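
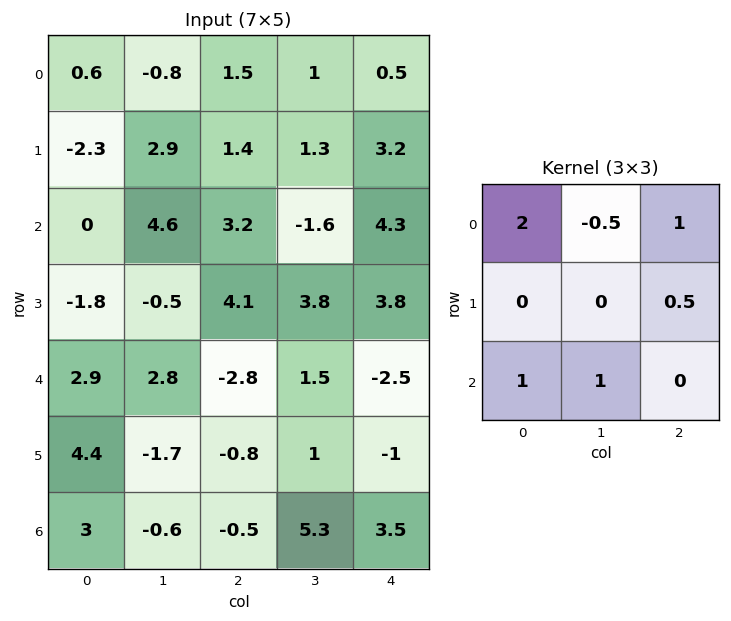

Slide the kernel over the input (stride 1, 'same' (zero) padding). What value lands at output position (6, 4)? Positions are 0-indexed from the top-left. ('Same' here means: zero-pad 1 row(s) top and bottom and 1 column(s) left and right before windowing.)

2.5

The receptive field on the zero-padded input at this output position is [1 -1 0 / 5.3 3.5 0 / 0 0 0]. Elementwise product with the kernel and sum: 1·2 + -1·-0.5 + 0·1 + 0·0.5 + 0·1 + 0·1.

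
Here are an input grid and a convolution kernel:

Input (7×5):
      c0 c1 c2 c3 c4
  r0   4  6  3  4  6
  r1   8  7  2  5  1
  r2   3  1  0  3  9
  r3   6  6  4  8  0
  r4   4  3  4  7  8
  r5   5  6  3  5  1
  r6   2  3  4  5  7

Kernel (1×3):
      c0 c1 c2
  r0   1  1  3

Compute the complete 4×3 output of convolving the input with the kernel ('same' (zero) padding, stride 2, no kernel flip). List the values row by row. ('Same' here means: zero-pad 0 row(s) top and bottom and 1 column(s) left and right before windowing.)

Output[0,0]: The receptive field on the zero-padded input at this output position is [0 4 6]. Elementwise product with the kernel and sum: 0·1 + 4·1 + 6·3.

22 21 10
6 10 12
13 28 15
11 22 12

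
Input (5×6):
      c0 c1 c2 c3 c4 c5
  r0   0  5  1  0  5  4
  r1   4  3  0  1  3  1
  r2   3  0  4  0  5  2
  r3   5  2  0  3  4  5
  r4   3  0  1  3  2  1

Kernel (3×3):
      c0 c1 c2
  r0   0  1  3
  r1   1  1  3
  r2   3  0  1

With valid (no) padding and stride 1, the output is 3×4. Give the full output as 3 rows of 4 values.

28 7 42 26
33 16 33 31
29 18 35 43

Output[0,0]: The receptive field on the input at this output position is [0 5 1 / 4 3 0 / 3 0 4]. Elementwise product with the kernel and sum: 5·1 + 1·3 + 4·1 + 3·1 + 0·3 + 3·3 + 4·1.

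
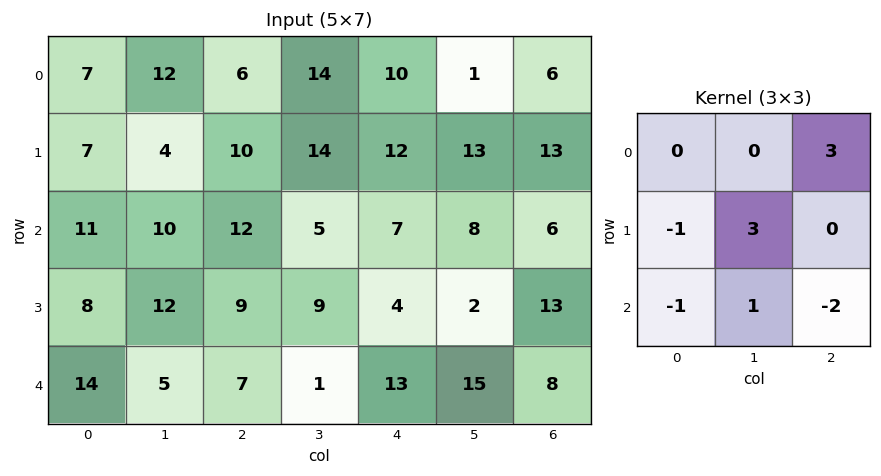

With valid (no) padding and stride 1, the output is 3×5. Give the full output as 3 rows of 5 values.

-2 60 41 11 34
35 47 31 46 28
41 30 7 9 6

Output[0,0]: The receptive field on the input at this output position is [7 12 6 / 7 4 10 / 11 10 12]. Elementwise product with the kernel and sum: 6·3 + 7·-1 + 4·3 + 11·-1 + 10·1 + 12·-2.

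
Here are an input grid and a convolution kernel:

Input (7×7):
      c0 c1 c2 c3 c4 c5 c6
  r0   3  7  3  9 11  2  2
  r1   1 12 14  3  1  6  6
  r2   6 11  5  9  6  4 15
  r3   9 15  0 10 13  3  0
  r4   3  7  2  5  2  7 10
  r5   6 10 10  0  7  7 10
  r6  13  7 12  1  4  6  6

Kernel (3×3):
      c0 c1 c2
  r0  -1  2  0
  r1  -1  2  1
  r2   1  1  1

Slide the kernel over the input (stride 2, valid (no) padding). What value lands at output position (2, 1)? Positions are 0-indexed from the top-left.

22

The receptive field on the input at this output position is [2 5 2 / 10 0 7 / 12 1 4]. Elementwise product with the kernel and sum: 2·-1 + 5·2 + 10·-1 + 0·2 + 7·1 + 12·1 + 1·1 + 4·1.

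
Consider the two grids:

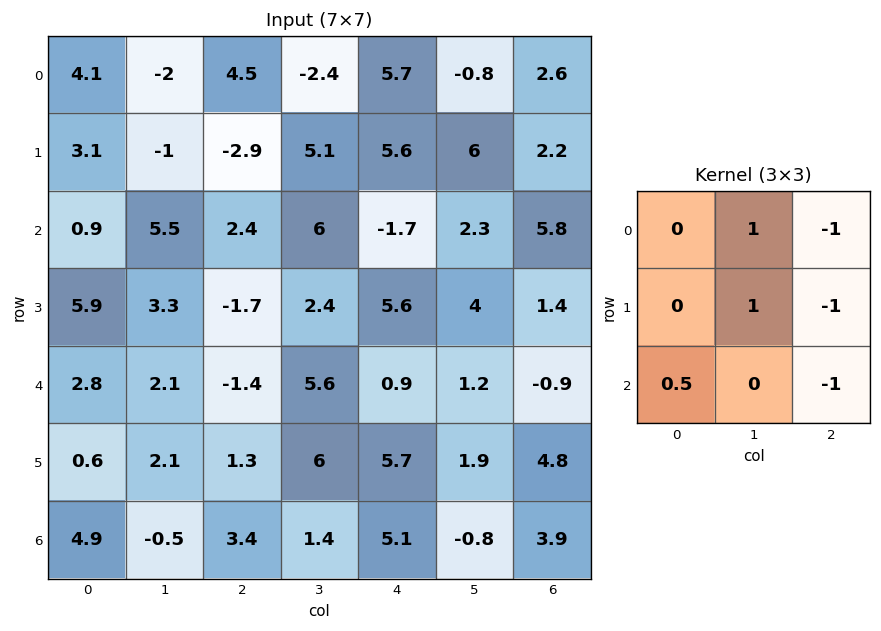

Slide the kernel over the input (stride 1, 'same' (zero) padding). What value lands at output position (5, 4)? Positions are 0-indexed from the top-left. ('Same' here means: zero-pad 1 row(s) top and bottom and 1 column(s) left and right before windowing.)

The receptive field on the zero-padded input at this output position is [5.6 0.9 1.2 / 6 5.7 1.9 / 1.4 5.1 -0.8]. Elementwise product with the kernel and sum: 0.9·1 + 1.2·-1 + 5.7·1 + 1.9·-1 + 1.4·0.5 + -0.8·-1.

5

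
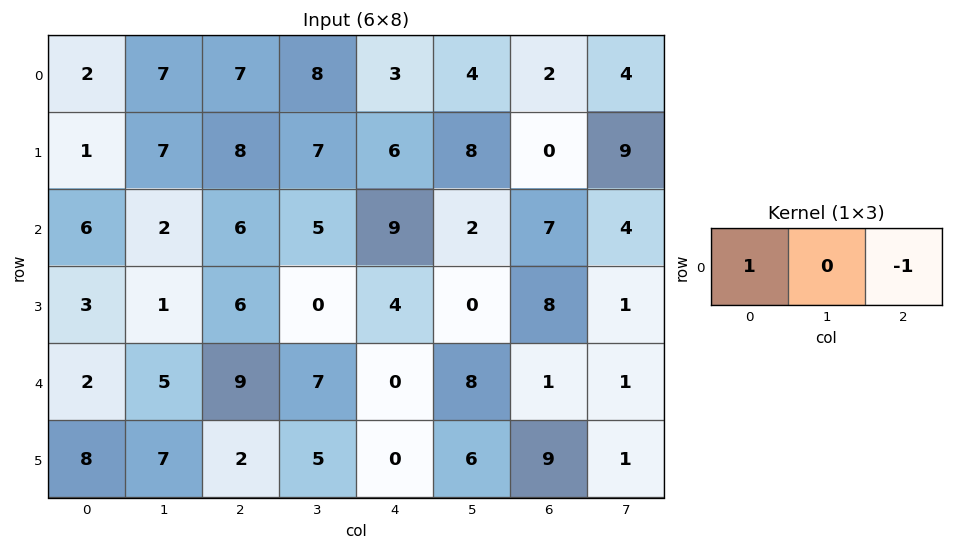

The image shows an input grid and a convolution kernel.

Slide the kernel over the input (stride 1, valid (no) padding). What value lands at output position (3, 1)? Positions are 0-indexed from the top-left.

1

The receptive field on the input at this output position is [1 6 0]. Elementwise product with the kernel and sum: 1·1 + 0·-1.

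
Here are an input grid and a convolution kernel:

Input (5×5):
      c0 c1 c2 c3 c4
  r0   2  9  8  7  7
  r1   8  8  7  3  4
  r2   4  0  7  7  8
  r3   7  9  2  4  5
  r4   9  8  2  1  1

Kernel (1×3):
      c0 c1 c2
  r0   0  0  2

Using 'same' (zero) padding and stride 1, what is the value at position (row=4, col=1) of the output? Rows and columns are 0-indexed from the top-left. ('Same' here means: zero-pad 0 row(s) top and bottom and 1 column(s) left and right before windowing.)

4

The receptive field on the zero-padded input at this output position is [9 8 2]. Elementwise product with the kernel and sum: 2·2.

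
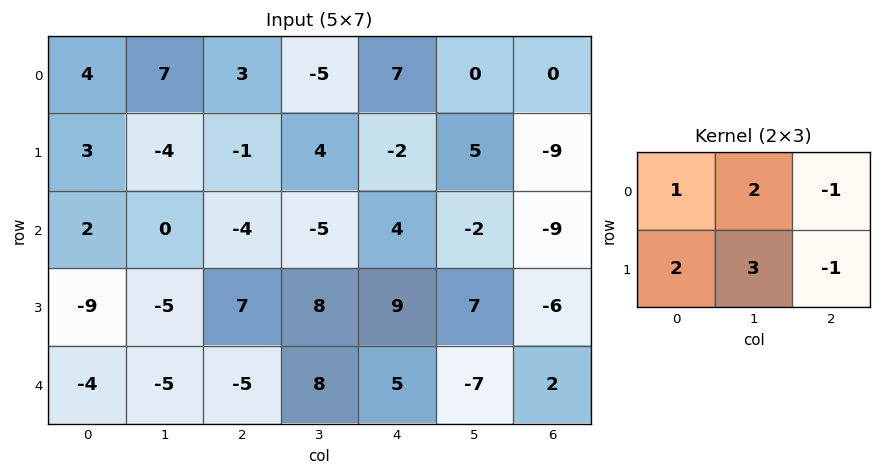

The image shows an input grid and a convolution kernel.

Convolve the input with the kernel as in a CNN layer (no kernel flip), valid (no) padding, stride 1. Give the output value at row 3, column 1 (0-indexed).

The receptive field on the input at this output position is [-5 7 8 / -5 -5 8]. Elementwise product with the kernel and sum: -5·1 + 7·2 + 8·-1 + -5·2 + -5·3 + 8·-1.

-32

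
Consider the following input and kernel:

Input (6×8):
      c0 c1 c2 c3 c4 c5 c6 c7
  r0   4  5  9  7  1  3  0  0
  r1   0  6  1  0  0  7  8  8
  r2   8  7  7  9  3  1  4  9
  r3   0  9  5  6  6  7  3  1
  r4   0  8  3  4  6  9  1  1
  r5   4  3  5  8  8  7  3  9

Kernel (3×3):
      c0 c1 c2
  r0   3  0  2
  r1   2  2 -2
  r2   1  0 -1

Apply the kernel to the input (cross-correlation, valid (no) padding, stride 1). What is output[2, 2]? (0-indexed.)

34

The receptive field on the input at this output position is [7 9 3 / 5 6 6 / 3 4 6]. Elementwise product with the kernel and sum: 7·3 + 3·2 + 5·2 + 6·2 + 6·-2 + 3·1 + 6·-1.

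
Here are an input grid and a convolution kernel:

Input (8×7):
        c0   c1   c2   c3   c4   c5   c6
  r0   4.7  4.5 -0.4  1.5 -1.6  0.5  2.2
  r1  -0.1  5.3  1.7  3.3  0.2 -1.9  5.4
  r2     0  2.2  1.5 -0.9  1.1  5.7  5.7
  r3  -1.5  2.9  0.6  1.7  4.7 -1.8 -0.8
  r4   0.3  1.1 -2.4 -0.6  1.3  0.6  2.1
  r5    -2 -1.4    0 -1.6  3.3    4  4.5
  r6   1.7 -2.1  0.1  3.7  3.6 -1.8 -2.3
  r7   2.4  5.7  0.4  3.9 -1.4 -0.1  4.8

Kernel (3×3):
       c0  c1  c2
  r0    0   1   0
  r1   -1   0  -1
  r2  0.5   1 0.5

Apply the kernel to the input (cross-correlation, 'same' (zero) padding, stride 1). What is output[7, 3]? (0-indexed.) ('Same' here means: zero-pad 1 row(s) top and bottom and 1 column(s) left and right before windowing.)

4.7

The receptive field on the zero-padded input at this output position is [0.1 3.7 3.6 / 0.4 3.9 -1.4 / 0 0 0]. Elementwise product with the kernel and sum: 3.7·1 + 0.4·-1 + -1.4·-1 + 0·0.5 + 0·1 + 0·0.5.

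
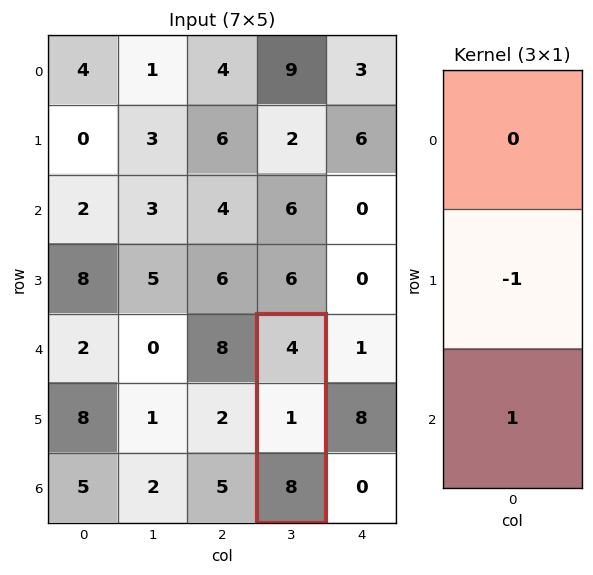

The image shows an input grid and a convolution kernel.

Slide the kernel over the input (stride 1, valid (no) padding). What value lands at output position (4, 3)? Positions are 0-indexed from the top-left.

The receptive field on the input at this output position is [4 / 1 / 8]. Elementwise product with the kernel and sum: 1·-1 + 8·1.

7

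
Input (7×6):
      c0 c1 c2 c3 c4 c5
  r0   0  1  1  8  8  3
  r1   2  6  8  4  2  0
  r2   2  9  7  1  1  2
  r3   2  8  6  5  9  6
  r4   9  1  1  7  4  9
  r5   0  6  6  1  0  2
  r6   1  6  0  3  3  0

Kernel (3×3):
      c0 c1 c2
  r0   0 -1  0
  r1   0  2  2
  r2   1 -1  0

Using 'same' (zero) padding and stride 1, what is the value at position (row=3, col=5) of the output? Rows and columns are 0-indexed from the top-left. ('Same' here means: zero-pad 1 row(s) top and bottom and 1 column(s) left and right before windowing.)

5

The receptive field on the zero-padded input at this output position is [1 2 0 / 9 6 0 / 4 9 0]. Elementwise product with the kernel and sum: 2·-1 + 6·2 + 0·2 + 4·1 + 9·-1.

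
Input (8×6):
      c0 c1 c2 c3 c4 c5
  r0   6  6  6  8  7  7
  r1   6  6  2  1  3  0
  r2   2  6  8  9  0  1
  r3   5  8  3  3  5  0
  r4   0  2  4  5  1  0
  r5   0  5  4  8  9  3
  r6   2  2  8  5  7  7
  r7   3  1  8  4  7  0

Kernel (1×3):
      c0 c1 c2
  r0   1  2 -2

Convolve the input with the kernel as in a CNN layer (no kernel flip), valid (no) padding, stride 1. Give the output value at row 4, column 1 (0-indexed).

0

The receptive field on the input at this output position is [2 4 5]. Elementwise product with the kernel and sum: 2·1 + 4·2 + 5·-2.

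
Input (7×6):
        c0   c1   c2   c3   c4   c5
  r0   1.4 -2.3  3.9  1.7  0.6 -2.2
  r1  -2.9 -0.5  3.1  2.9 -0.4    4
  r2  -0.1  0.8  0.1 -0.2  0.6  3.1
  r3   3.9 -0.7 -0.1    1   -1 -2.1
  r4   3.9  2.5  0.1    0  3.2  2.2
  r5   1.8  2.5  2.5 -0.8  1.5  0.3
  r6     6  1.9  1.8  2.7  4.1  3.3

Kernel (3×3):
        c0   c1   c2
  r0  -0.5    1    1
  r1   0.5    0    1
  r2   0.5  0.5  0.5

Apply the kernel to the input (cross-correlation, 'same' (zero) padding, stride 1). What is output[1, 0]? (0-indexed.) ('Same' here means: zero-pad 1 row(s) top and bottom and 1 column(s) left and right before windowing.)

-1.05

The receptive field on the zero-padded input at this output position is [0 1.4 -2.3 / 0 -2.9 -0.5 / 0 -0.1 0.8]. Elementwise product with the kernel and sum: 0·-0.5 + 1.4·1 + -2.3·1 + 0·0.5 + -0.5·1 + 0·0.5 + -0.1·0.5 + 0.8·0.5.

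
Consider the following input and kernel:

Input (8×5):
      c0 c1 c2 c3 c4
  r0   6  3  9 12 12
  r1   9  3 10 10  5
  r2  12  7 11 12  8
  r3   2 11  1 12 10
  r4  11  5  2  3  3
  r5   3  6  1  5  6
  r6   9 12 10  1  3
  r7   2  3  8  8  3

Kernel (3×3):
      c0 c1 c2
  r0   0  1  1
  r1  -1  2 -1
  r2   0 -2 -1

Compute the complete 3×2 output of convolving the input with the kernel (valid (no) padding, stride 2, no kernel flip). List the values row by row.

-26 -3
25 24
-19 4

Output[0,0]: The receptive field on the input at this output position is [6 3 9 / 9 3 10 / 12 7 11]. Elementwise product with the kernel and sum: 3·1 + 9·1 + 9·-1 + 3·2 + 10·-1 + 7·-2 + 11·-1.
Output[0,1]: The receptive field on the input at this output position is [9 12 12 / 10 10 5 / 11 12 8]. Elementwise product with the kernel and sum: 12·1 + 12·1 + 10·-1 + 10·2 + 5·-1 + 12·-2 + 8·-1.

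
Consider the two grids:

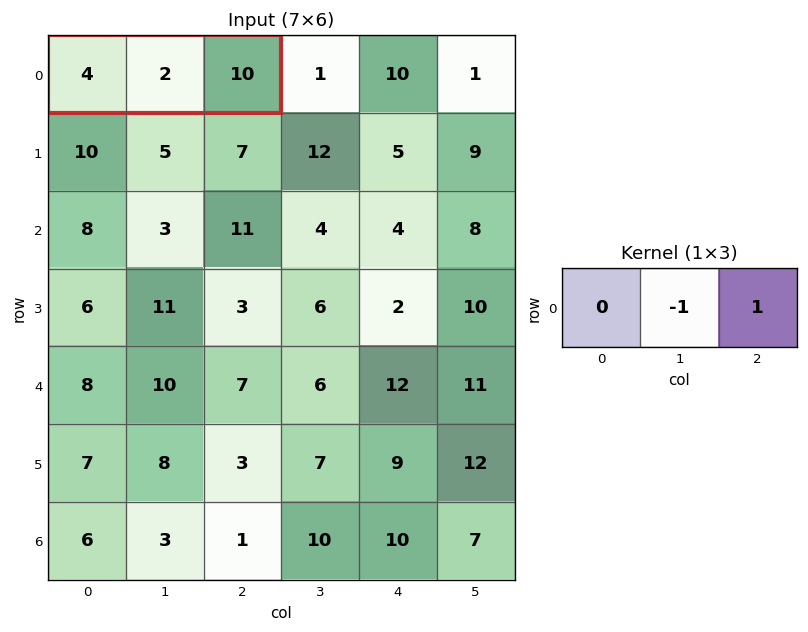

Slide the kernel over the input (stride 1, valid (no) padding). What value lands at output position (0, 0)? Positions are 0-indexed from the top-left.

The receptive field on the input at this output position is [4 2 10]. Elementwise product with the kernel and sum: 2·-1 + 10·1.

8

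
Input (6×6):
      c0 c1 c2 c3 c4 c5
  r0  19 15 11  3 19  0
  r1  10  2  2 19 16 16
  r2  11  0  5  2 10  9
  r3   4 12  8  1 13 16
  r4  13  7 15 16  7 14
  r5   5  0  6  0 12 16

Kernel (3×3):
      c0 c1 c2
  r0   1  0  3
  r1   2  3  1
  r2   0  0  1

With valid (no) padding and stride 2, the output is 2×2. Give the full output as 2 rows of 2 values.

85 155
93 74

Output[0,0]: The receptive field on the input at this output position is [19 15 11 / 10 2 2 / 11 0 5]. Elementwise product with the kernel and sum: 19·1 + 11·3 + 10·2 + 2·3 + 2·1 + 5·1.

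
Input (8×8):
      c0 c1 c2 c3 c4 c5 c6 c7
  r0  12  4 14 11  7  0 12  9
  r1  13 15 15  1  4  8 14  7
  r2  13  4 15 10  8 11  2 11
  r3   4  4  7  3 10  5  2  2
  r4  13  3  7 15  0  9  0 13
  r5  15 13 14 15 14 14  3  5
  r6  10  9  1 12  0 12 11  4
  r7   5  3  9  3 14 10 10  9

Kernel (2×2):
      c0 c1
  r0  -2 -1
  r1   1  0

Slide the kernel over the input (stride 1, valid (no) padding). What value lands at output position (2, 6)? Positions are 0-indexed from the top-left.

The receptive field on the input at this output position is [2 11 / 2 2]. Elementwise product with the kernel and sum: 2·-2 + 11·-1 + 2·1.

-13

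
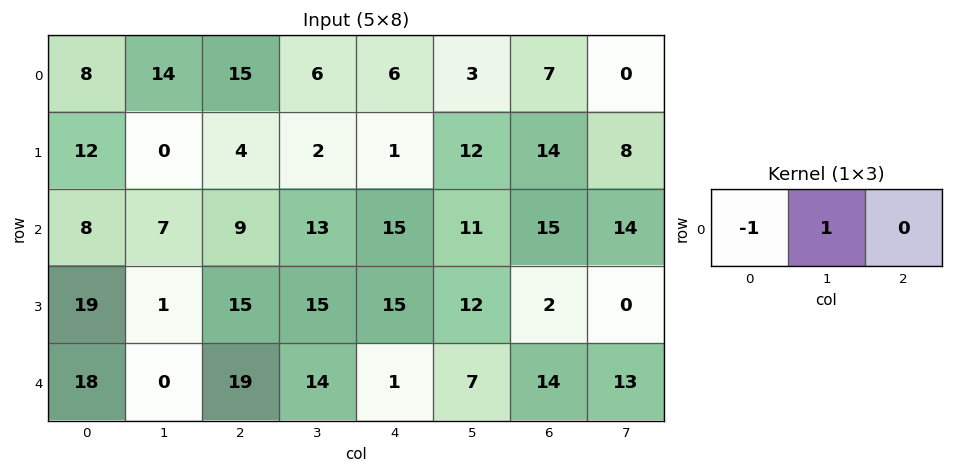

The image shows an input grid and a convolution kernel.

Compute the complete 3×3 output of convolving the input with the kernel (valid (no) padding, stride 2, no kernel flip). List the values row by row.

6 -9 -3
-1 4 -4
-18 -5 6

Output[0,0]: The receptive field on the input at this output position is [8 14 15]. Elementwise product with the kernel and sum: 8·-1 + 14·1.
Output[0,1]: The receptive field on the input at this output position is [15 6 6]. Elementwise product with the kernel and sum: 15·-1 + 6·1.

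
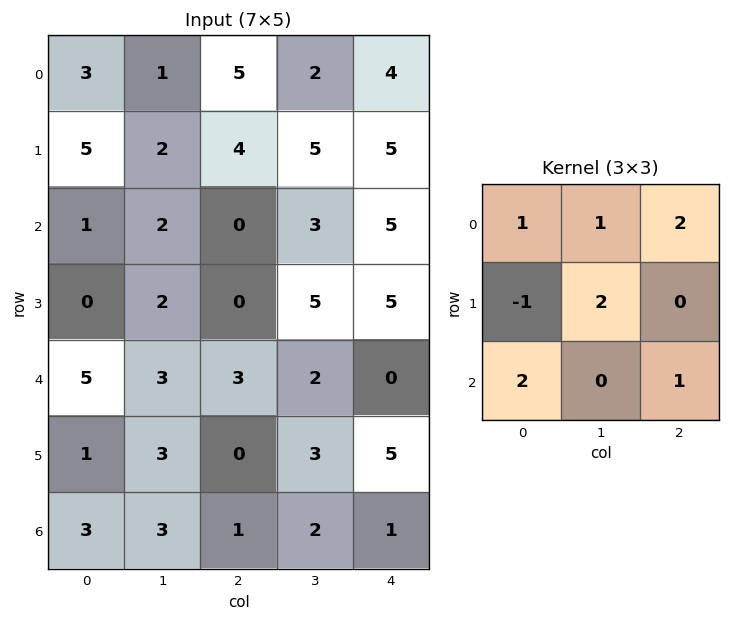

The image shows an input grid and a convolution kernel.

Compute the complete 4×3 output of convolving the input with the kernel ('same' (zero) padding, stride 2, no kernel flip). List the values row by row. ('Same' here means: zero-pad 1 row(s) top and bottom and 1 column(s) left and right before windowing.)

8 18 16
13 23 27
17 24 14
13 8 8

Output[0,0]: The receptive field on the zero-padded input at this output position is [0 0 0 / 0 3 1 / 0 5 2]. Elementwise product with the kernel and sum: 0·1 + 0·1 + 0·2 + 0·-1 + 3·2 + 0·2 + 2·1.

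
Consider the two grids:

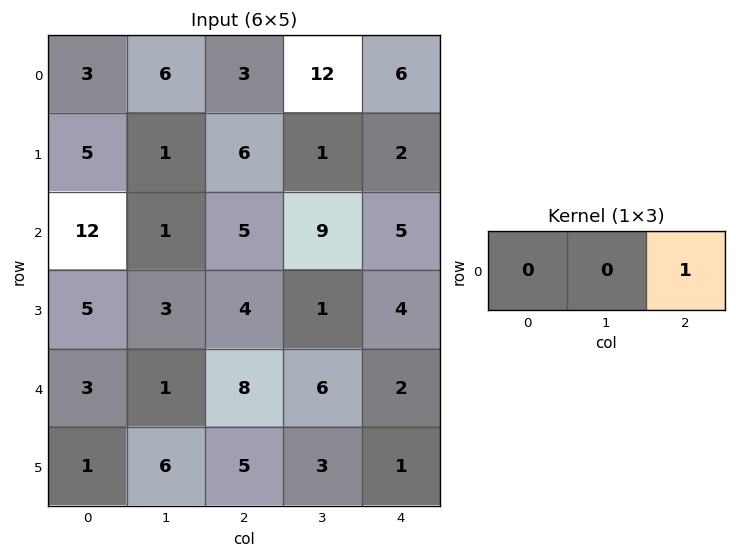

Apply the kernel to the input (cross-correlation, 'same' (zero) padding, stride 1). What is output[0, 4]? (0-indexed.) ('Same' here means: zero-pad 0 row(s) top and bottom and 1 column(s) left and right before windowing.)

0

The receptive field on the zero-padded input at this output position is [12 6 0]. Elementwise product with the kernel and sum: 0·1.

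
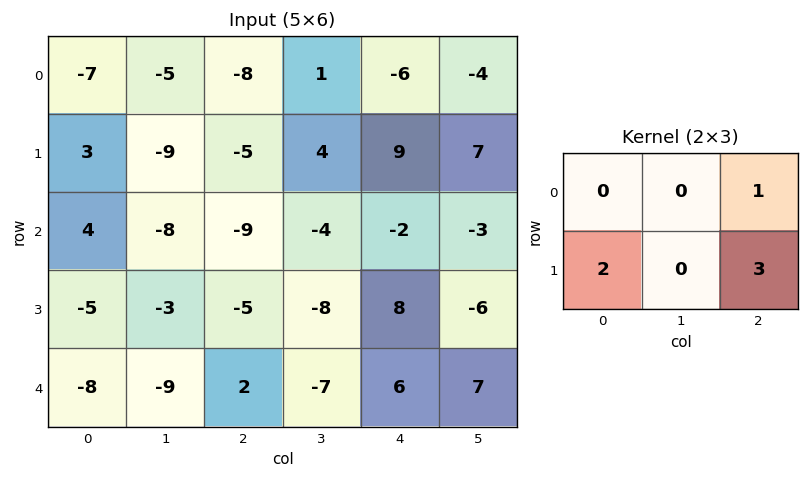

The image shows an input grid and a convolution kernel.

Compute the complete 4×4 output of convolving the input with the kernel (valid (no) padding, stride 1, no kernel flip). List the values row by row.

-17 -5 11 25
-24 -24 -15 -10
-34 -34 12 -37
-15 -47 30 1

Output[0,0]: The receptive field on the input at this output position is [-7 -5 -8 / 3 -9 -5]. Elementwise product with the kernel and sum: -8·1 + 3·2 + -5·3.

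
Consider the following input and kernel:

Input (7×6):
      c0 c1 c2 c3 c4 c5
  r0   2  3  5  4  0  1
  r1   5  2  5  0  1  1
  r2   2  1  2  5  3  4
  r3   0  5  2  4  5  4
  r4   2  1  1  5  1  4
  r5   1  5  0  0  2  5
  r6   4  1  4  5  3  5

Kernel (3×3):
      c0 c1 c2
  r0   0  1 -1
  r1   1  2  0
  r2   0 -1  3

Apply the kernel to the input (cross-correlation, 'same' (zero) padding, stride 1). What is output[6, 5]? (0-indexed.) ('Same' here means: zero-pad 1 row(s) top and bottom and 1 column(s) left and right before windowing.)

18

The receptive field on the zero-padded input at this output position is [2 5 0 / 3 5 0 / 0 0 0]. Elementwise product with the kernel and sum: 5·1 + 0·-1 + 3·1 + 5·2 + 0·-1 + 0·3.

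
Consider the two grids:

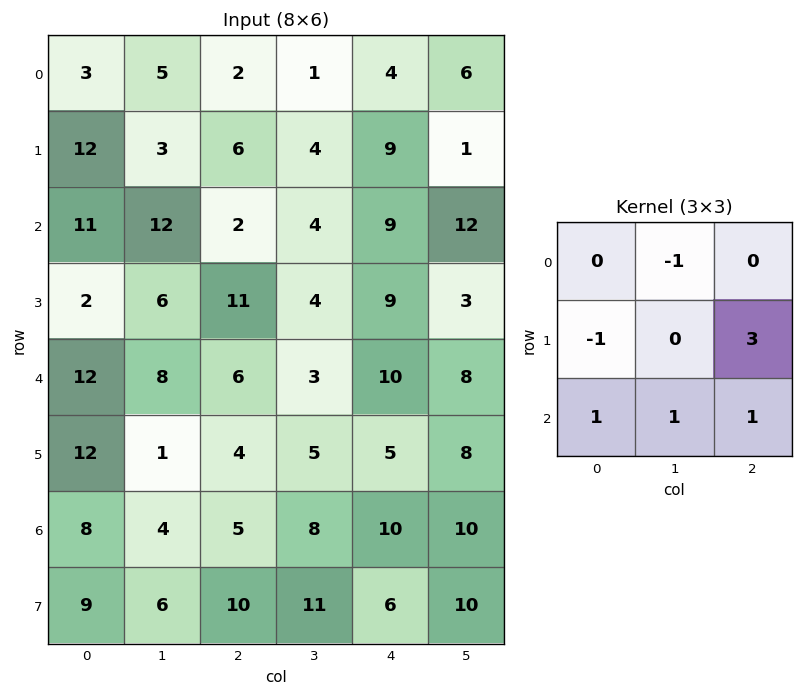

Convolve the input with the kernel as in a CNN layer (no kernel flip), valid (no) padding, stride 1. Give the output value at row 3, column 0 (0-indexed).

17

The receptive field on the input at this output position is [2 6 11 / 12 8 6 / 12 1 4]. Elementwise product with the kernel and sum: 6·-1 + 12·-1 + 6·3 + 12·1 + 1·1 + 4·1.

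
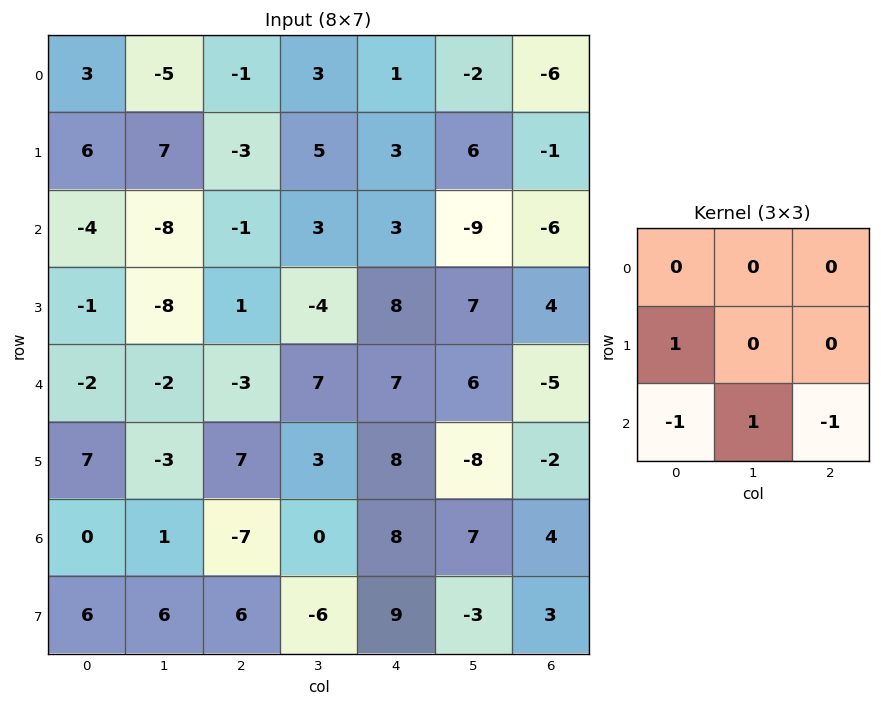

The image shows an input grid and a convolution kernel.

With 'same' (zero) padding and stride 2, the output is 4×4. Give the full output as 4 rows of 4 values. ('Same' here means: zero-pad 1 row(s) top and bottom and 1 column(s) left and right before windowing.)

Output[0,0]: The receptive field on the zero-padded input at this output position is [0 0 0 / 0 3 -5 / 0 6 7]. Elementwise product with the kernel and sum: 0·1 + 0·-1 + 6·1 + 7·-1.

-1 -20 -5 -9
7 5 8 -12
10 5 20 12
0 7 18 13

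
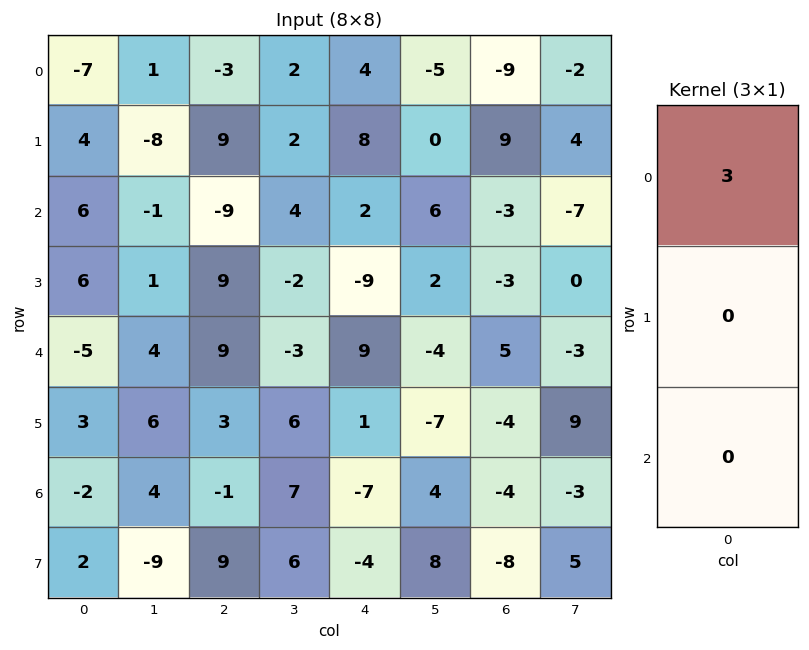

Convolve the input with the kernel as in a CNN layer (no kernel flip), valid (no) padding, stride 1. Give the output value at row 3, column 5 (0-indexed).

6

The receptive field on the input at this output position is [2 / -4 / -7]. Elementwise product with the kernel and sum: 2·3.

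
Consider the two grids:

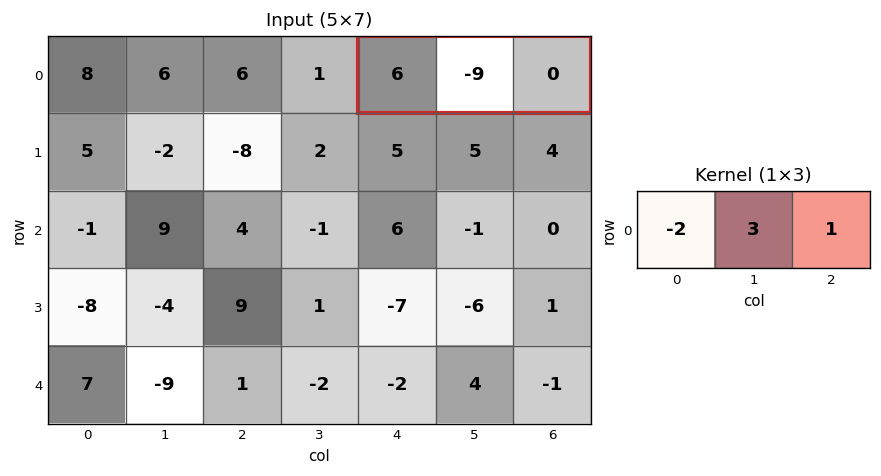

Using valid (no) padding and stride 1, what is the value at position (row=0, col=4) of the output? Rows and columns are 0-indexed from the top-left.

-39

The receptive field on the input at this output position is [6 -9 0]. Elementwise product with the kernel and sum: 6·-2 + -9·3 + 0·1.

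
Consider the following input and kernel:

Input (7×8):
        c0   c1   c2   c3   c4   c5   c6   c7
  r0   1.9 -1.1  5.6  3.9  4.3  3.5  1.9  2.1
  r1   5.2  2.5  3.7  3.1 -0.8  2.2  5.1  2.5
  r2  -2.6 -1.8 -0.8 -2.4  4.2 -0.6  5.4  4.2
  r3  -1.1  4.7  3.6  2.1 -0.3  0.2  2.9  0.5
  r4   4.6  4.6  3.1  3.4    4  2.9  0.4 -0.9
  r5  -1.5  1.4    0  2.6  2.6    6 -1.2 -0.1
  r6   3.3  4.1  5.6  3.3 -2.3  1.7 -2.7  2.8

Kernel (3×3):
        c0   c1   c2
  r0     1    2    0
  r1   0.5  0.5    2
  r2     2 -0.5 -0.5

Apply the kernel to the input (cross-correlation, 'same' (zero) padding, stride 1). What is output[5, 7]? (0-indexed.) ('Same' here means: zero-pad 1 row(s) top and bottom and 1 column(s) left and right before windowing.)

-8.85

The receptive field on the zero-padded input at this output position is [0.4 -0.9 0 / -1.2 -0.1 0 / -2.7 2.8 0]. Elementwise product with the kernel and sum: 0.4·1 + -0.9·2 + -1.2·0.5 + -0.1·0.5 + 0·2 + -2.7·2 + 2.8·-0.5 + 0·-0.5.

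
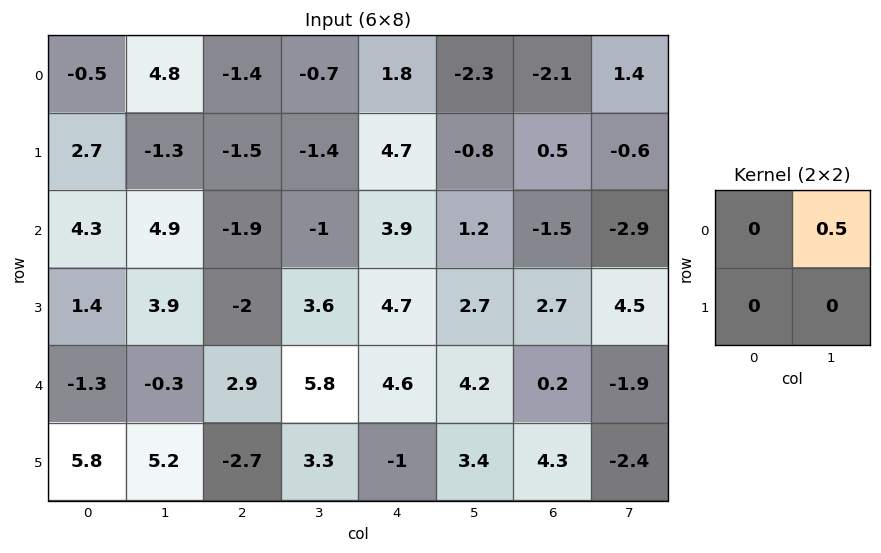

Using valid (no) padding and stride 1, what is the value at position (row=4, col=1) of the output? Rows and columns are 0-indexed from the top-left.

The receptive field on the input at this output position is [-0.3 2.9 / 5.2 -2.7]. Elementwise product with the kernel and sum: 2.9·0.5.

1.45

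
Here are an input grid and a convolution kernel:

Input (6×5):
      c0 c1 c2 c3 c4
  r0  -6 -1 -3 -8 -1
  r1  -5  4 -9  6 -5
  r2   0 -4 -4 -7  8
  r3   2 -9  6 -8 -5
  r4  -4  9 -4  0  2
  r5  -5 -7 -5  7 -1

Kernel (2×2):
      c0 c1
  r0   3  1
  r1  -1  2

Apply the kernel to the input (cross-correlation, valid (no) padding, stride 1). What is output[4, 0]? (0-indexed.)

-12

The receptive field on the input at this output position is [-4 9 / -5 -7]. Elementwise product with the kernel and sum: -4·3 + 9·1 + -5·-1 + -7·2.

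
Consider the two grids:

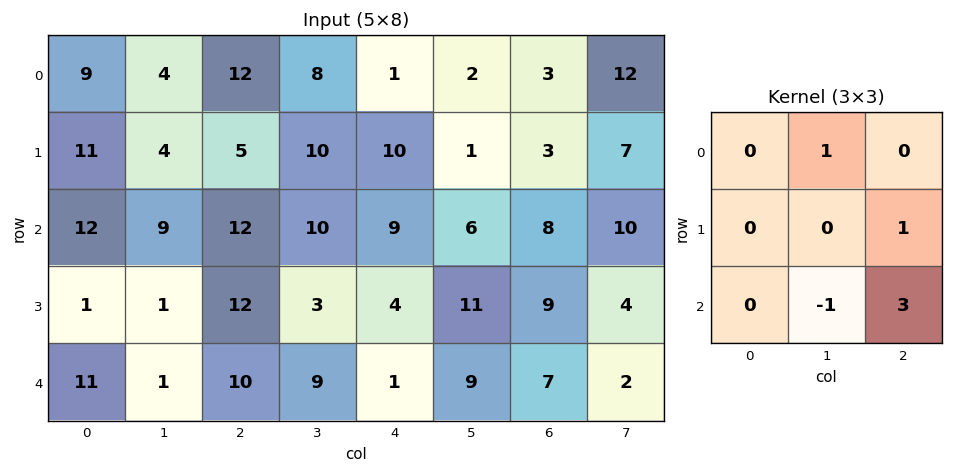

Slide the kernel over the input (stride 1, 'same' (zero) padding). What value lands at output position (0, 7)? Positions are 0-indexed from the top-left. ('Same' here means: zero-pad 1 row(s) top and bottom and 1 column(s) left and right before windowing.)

-7

The receptive field on the zero-padded input at this output position is [0 0 0 / 3 12 0 / 3 7 0]. Elementwise product with the kernel and sum: 0·1 + 0·1 + 7·-1 + 0·3.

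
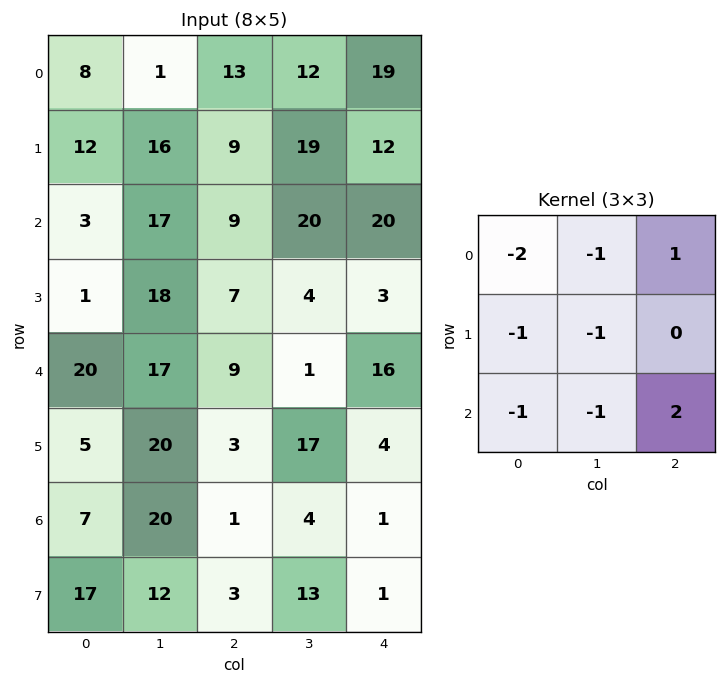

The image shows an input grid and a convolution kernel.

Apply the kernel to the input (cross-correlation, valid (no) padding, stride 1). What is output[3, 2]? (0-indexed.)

The receptive field on the input at this output position is [7 4 3 / 9 1 16 / 3 17 4]. Elementwise product with the kernel and sum: 7·-2 + 4·-1 + 3·1 + 9·-1 + 1·-1 + 3·-1 + 17·-1 + 4·2.

-37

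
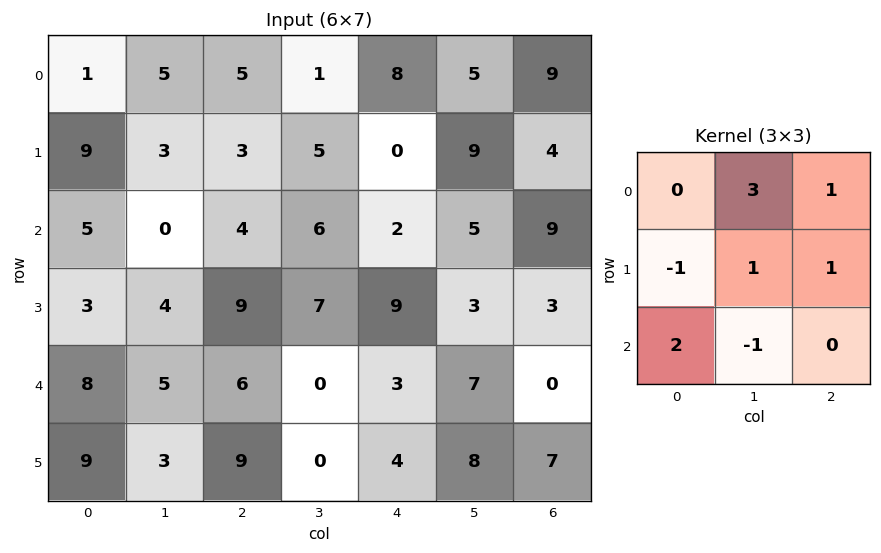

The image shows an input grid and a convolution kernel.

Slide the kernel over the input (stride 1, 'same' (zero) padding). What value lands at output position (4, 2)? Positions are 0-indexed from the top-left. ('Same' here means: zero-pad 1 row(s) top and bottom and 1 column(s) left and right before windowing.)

32

The receptive field on the zero-padded input at this output position is [4 9 7 / 5 6 0 / 3 9 0]. Elementwise product with the kernel and sum: 9·3 + 7·1 + 5·-1 + 6·1 + 0·1 + 3·2 + 9·-1.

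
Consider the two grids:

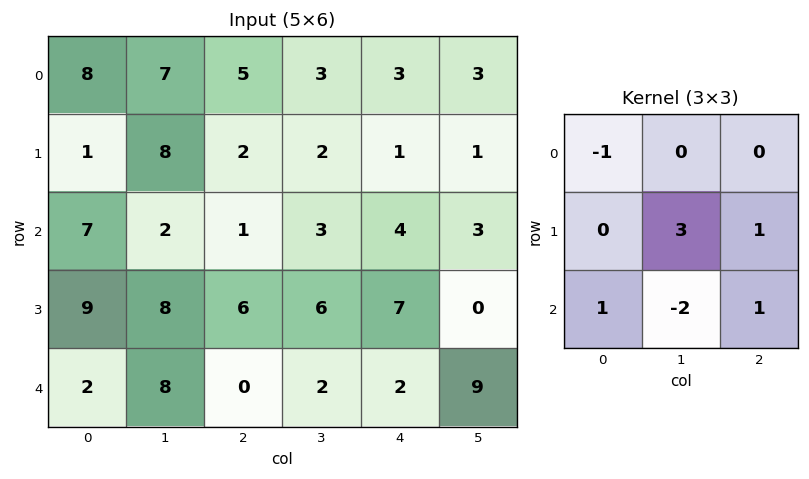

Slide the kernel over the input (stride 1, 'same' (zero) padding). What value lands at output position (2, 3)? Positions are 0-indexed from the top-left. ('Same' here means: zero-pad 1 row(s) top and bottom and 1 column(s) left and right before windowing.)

12

The receptive field on the zero-padded input at this output position is [2 2 1 / 1 3 4 / 6 6 7]. Elementwise product with the kernel and sum: 2·-1 + 3·3 + 4·1 + 6·1 + 6·-2 + 7·1.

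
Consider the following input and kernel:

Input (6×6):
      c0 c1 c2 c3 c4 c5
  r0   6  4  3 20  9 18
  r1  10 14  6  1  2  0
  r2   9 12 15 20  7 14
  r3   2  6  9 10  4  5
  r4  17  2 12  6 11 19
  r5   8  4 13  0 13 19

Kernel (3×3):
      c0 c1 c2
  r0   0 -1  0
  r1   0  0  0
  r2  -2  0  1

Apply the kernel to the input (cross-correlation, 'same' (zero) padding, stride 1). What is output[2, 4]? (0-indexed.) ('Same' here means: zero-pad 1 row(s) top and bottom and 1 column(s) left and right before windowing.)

The receptive field on the zero-padded input at this output position is [1 2 0 / 20 7 14 / 10 4 5]. Elementwise product with the kernel and sum: 2·-1 + 10·-2 + 5·1.

-17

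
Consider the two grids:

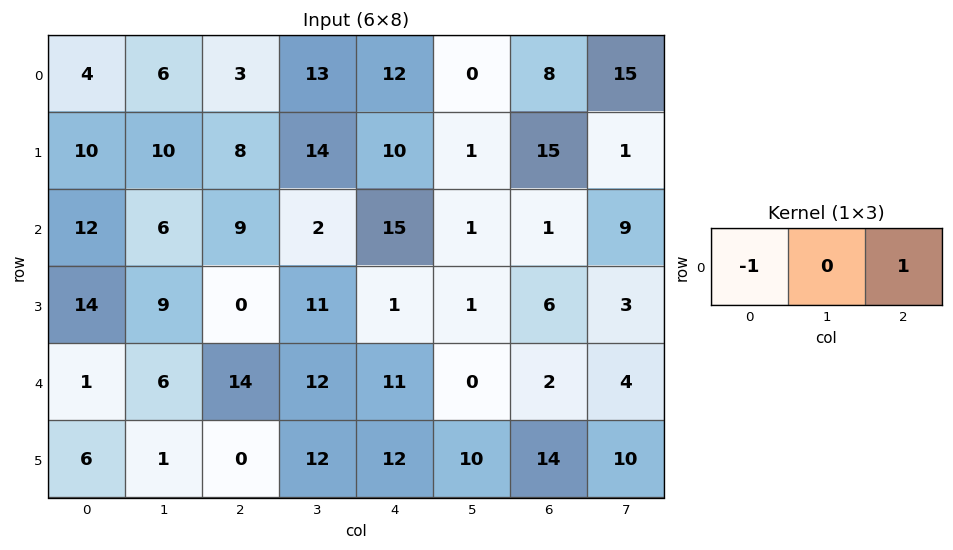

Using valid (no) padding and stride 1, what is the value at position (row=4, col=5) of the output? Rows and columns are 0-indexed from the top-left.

4

The receptive field on the input at this output position is [0 2 4]. Elementwise product with the kernel and sum: 0·-1 + 4·1.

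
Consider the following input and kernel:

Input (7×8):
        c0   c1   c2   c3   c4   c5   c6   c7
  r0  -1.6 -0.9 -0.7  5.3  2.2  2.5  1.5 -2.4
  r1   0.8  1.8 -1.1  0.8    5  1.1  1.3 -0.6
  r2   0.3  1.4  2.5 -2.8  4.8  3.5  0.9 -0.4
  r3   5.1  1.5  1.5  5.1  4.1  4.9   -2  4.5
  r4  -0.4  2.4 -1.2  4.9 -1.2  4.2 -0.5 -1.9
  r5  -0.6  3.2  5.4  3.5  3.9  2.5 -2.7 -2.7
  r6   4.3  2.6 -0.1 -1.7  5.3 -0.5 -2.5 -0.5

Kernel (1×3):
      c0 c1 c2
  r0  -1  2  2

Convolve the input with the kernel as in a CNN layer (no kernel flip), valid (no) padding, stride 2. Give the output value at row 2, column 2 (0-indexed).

8.6

The receptive field on the input at this output position is [-1.2 4.2 -0.5]. Elementwise product with the kernel and sum: -1.2·-1 + 4.2·2 + -0.5·2.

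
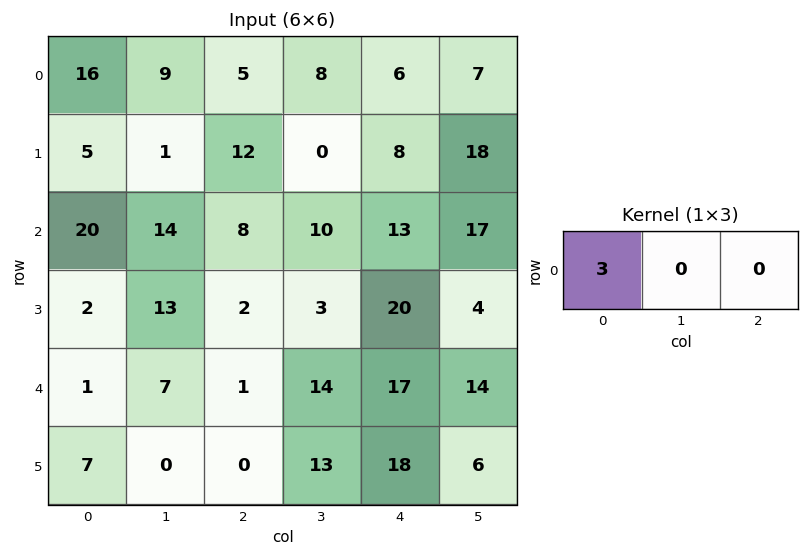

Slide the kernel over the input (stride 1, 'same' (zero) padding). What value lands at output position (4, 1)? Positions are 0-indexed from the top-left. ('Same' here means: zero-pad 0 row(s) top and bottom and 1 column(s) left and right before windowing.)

The receptive field on the zero-padded input at this output position is [1 7 1]. Elementwise product with the kernel and sum: 1·3.

3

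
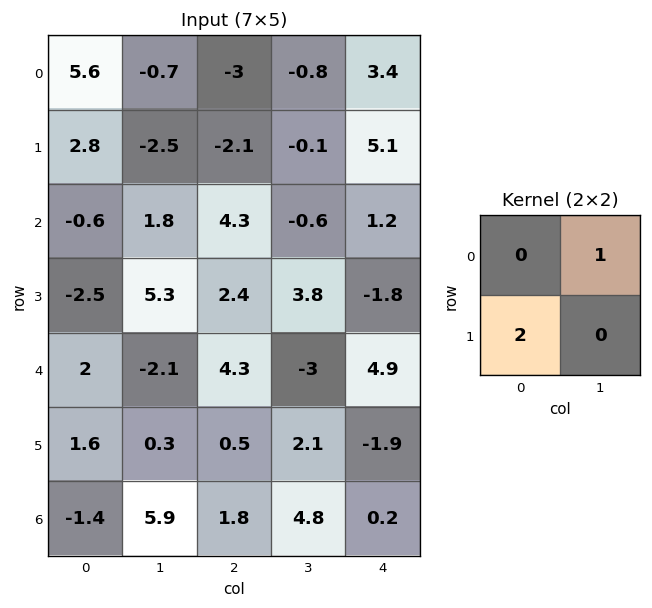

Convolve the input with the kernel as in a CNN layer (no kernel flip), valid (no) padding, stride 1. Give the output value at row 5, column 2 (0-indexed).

5.7

The receptive field on the input at this output position is [0.5 2.1 / 1.8 4.8]. Elementwise product with the kernel and sum: 2.1·1 + 1.8·2.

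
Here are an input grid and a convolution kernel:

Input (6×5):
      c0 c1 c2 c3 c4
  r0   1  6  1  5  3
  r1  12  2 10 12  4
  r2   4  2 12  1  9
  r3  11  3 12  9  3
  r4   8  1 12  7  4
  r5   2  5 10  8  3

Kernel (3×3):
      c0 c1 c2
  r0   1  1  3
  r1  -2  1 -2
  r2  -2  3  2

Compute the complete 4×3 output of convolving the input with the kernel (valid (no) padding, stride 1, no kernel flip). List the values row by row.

-10 38 -4
25 102 2
10 53 24
42 74 15

Output[0,0]: The receptive field on the input at this output position is [1 6 1 / 12 2 10 / 4 2 12]. Elementwise product with the kernel and sum: 1·1 + 6·1 + 1·3 + 12·-2 + 2·1 + 10·-2 + 4·-2 + 2·3 + 12·2.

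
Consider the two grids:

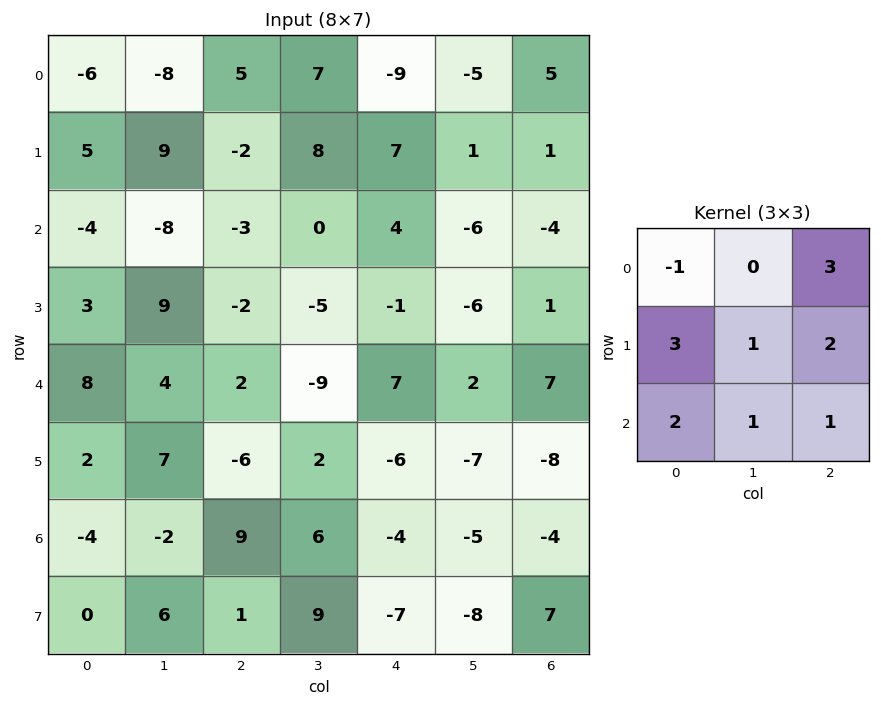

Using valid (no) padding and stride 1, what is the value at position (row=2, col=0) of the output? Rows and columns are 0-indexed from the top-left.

31

The receptive field on the input at this output position is [-4 -8 -3 / 3 9 -2 / 8 4 2]. Elementwise product with the kernel and sum: -4·-1 + -3·3 + 3·3 + 9·1 + -2·2 + 8·2 + 4·1 + 2·1.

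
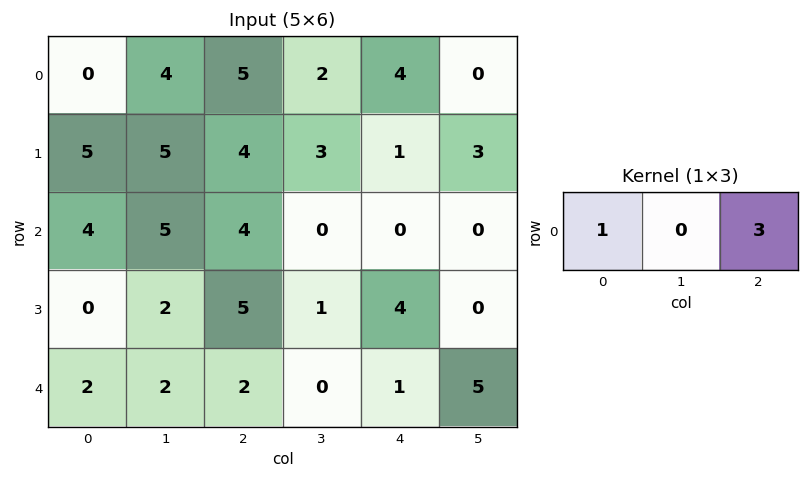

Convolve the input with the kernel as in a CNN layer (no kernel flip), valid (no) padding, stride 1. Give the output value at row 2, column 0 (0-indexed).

The receptive field on the input at this output position is [4 5 4]. Elementwise product with the kernel and sum: 4·1 + 4·3.

16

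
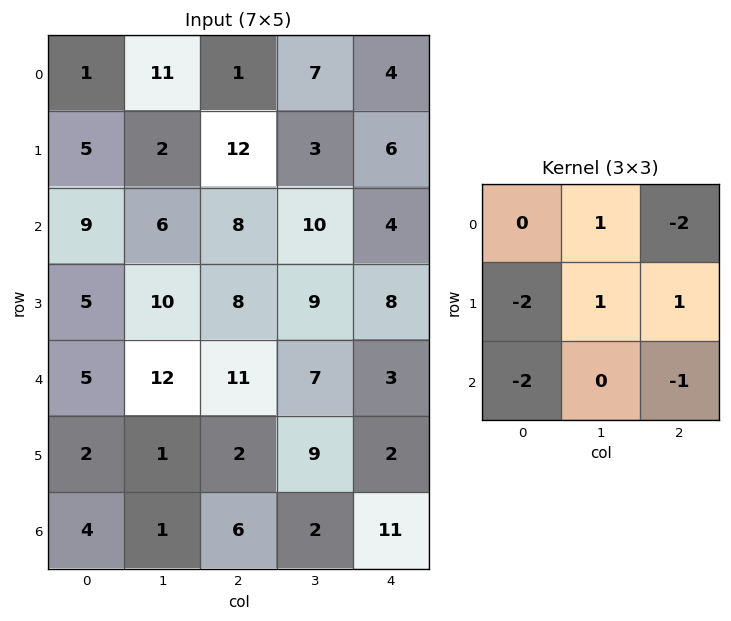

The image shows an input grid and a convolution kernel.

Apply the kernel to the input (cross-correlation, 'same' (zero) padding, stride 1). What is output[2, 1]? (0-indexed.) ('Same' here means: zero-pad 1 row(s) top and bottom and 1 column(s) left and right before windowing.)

The receptive field on the zero-padded input at this output position is [5 2 12 / 9 6 8 / 5 10 8]. Elementwise product with the kernel and sum: 2·1 + 12·-2 + 9·-2 + 6·1 + 8·1 + 5·-2 + 8·-1.

-44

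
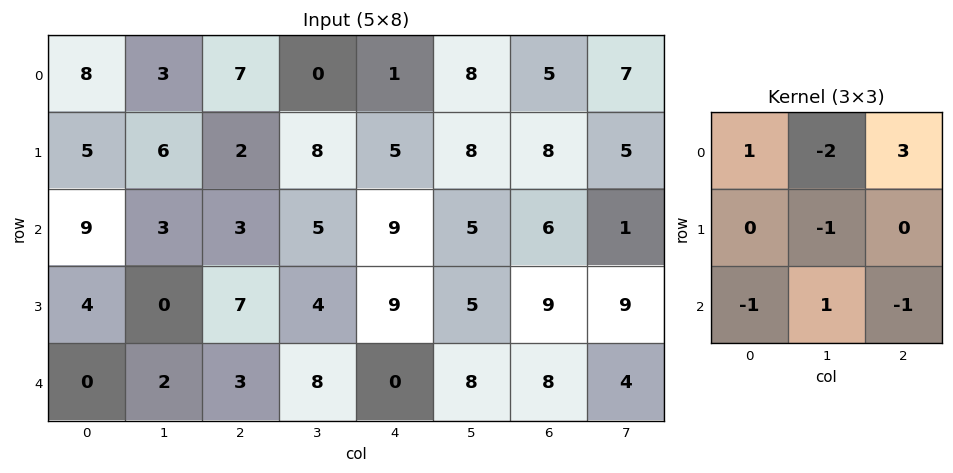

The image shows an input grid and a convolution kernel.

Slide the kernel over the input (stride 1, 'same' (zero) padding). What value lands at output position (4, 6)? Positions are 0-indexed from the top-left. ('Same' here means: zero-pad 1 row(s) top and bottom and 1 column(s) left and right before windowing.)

The receptive field on the zero-padded input at this output position is [5 9 9 / 8 8 4 / 0 0 0]. Elementwise product with the kernel and sum: 5·1 + 9·-2 + 9·3 + 8·-1 + 0·-1 + 0·1 + 0·-1.

6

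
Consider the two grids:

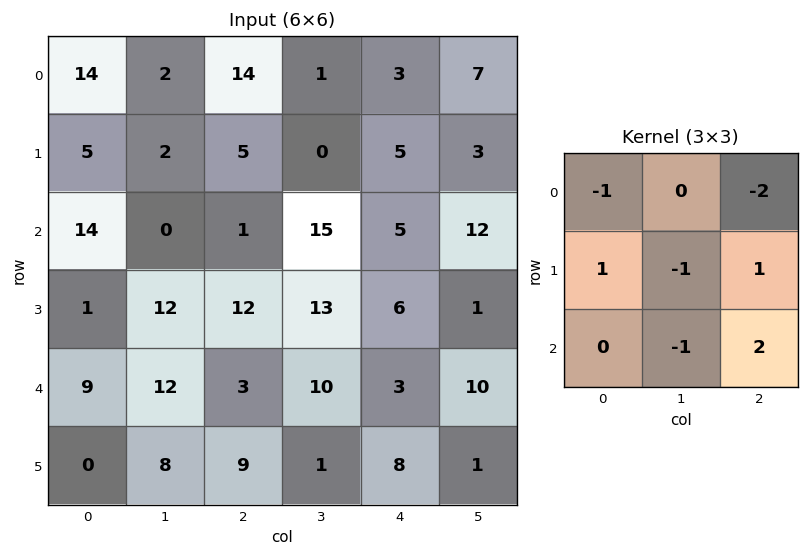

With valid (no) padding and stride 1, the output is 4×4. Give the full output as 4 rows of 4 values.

Output[0,0]: The receptive field on the input at this output position is [14 2 14 / 5 2 5 / 14 0 1]. Elementwise product with the kernel and sum: 14·-1 + 14·-2 + 5·1 + 2·-1 + 5·1 + 0·-1 + 1·2.

-32 22 -15 2
12 26 -25 12
-21 0 -10 -14
-15 -26 -13 -4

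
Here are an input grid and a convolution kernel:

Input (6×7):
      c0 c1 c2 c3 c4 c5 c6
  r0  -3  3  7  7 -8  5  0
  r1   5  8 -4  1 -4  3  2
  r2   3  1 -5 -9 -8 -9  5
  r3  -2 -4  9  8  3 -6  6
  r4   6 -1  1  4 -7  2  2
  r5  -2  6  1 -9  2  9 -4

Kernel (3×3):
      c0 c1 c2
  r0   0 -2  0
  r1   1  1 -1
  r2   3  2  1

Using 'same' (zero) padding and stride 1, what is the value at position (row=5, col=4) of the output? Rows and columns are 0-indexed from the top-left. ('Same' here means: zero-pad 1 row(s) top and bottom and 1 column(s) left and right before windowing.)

The receptive field on the zero-padded input at this output position is [4 -7 2 / -9 2 9 / 0 0 0]. Elementwise product with the kernel and sum: -7·-2 + -9·1 + 2·1 + 9·-1 + 0·3 + 0·2 + 0·1.

-2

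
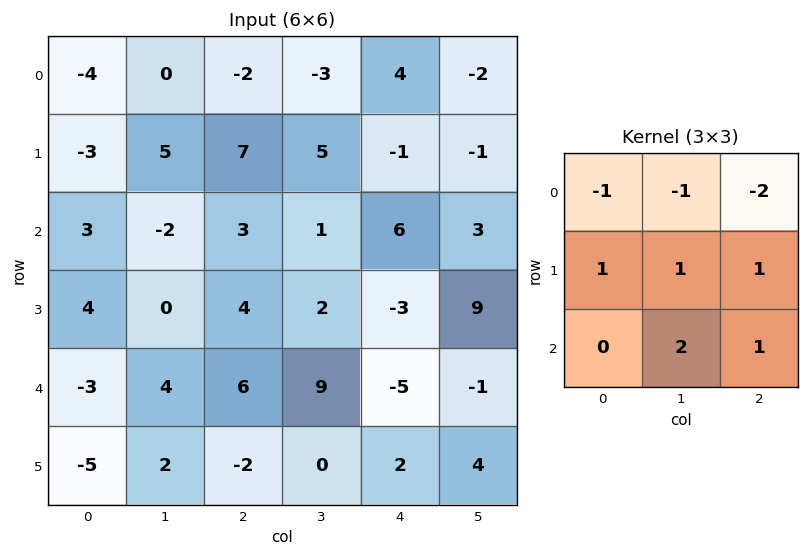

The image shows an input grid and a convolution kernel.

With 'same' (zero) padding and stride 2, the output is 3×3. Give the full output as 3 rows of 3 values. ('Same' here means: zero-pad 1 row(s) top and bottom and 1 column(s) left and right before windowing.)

Output[0,0]: The receptive field on the zero-padded input at this output position is [0 0 0 / 0 -4 0 / 0 -3 5]. Elementwise product with the kernel and sum: 0·-1 + 0·-1 + 0·-2 + 0·1 + -4·1 + 0·1 + -3·2 + 5·1.
Output[0,1]: The receptive field on the zero-padded input at this output position is [0 0 0 / 0 -2 -3 / 5 7 5]. Elementwise product with the kernel and sum: 0·-1 + 0·-1 + 0·-2 + 0·1 + -2·1 + -3·1 + 7·2 + 5·1.

-5 14 -4
2 -10 11
-11 7 -6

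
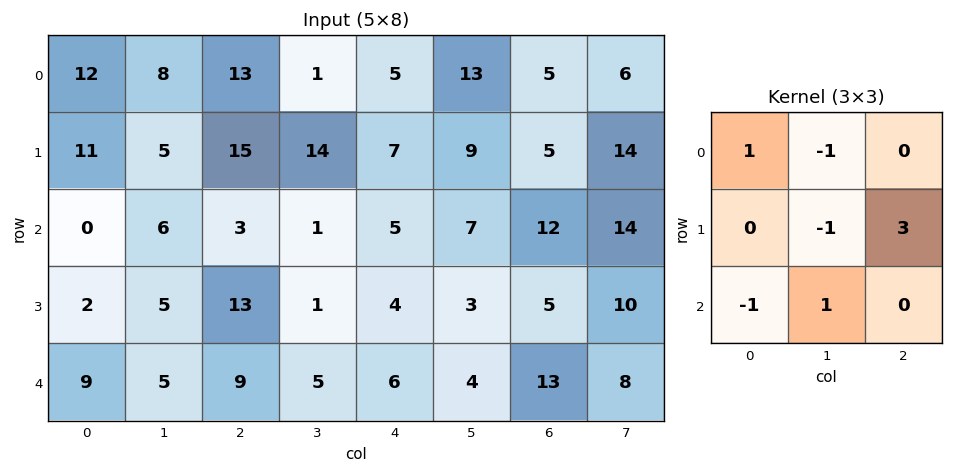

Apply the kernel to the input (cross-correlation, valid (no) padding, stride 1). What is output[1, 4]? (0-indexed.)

The receptive field on the input at this output position is [7 9 5 / 5 7 12 / 4 3 5]. Elementwise product with the kernel and sum: 7·1 + 9·-1 + 7·-1 + 12·3 + 4·-1 + 3·1.

26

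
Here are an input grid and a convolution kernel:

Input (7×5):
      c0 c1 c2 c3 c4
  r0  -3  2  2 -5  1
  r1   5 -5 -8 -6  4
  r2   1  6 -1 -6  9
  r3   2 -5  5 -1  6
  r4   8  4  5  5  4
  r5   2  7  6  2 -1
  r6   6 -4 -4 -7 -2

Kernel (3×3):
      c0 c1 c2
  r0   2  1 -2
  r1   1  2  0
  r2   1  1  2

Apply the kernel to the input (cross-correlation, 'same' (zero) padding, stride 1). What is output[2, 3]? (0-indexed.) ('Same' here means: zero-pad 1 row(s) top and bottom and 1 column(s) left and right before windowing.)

-27

The receptive field on the zero-padded input at this output position is [-8 -6 4 / -1 -6 9 / 5 -1 6]. Elementwise product with the kernel and sum: -8·2 + -6·1 + 4·-2 + -1·1 + -6·2 + 5·1 + -1·1 + 6·2.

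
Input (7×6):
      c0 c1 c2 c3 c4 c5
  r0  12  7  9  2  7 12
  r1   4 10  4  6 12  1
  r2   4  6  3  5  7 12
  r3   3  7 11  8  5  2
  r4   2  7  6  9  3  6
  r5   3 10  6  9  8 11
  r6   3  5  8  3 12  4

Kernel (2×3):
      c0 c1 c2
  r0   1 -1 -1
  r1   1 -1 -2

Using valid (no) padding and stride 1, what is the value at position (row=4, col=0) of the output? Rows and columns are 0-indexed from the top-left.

-30

The receptive field on the input at this output position is [2 7 6 / 3 10 6]. Elementwise product with the kernel and sum: 2·1 + 7·-1 + 6·-1 + 3·1 + 10·-1 + 6·-2.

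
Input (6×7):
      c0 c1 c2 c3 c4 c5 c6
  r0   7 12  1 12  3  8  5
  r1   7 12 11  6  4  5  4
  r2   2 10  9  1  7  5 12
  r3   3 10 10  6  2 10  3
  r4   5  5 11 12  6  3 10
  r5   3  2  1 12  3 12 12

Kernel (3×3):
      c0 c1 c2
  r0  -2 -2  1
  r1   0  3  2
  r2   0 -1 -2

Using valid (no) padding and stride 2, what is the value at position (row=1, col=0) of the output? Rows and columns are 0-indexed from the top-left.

8

The receptive field on the input at this output position is [2 10 9 / 3 10 10 / 5 5 11]. Elementwise product with the kernel and sum: 2·-2 + 10·-2 + 9·1 + 10·3 + 10·2 + 5·-1 + 11·-2.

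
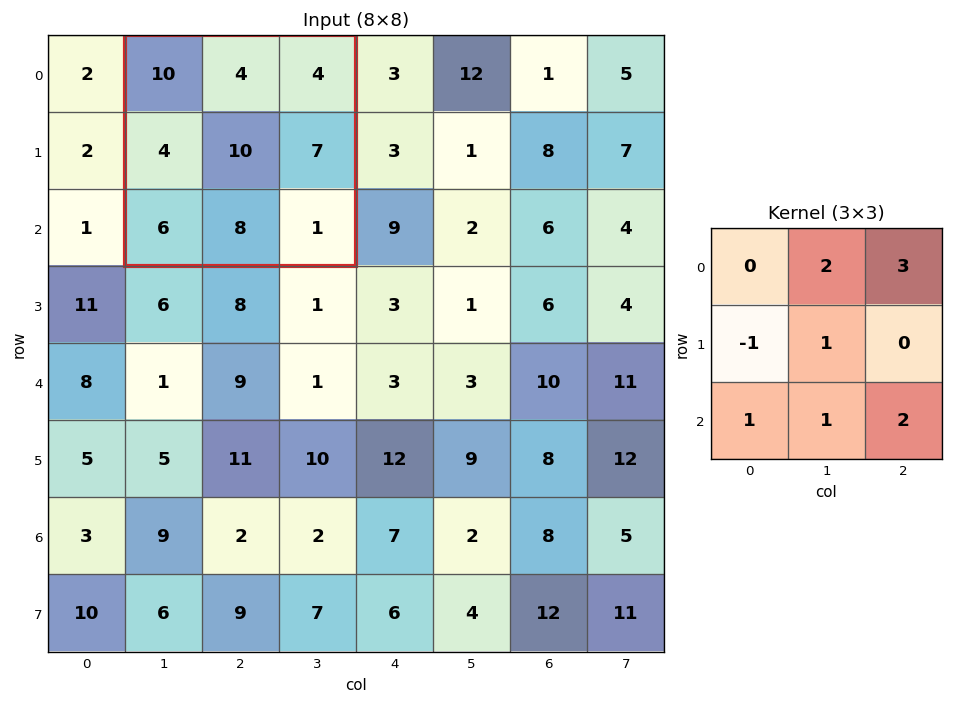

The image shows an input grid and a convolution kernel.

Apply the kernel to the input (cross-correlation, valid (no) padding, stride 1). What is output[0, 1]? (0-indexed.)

The receptive field on the input at this output position is [10 4 4 / 4 10 7 / 6 8 1]. Elementwise product with the kernel and sum: 4·2 + 4·3 + 4·-1 + 10·1 + 6·1 + 8·1 + 1·2.

42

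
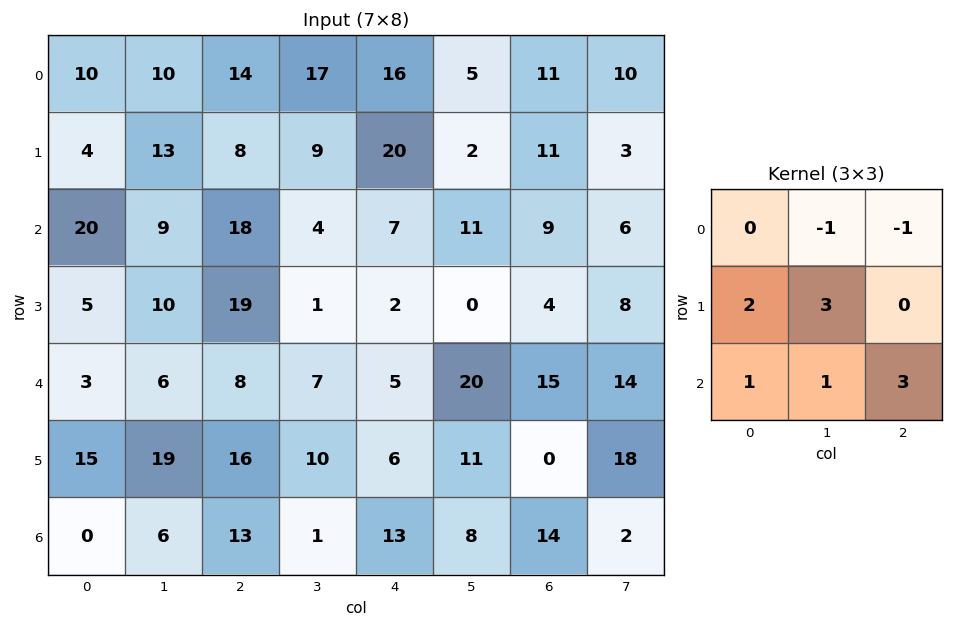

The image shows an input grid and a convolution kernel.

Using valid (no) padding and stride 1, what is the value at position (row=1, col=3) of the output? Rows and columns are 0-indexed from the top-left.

10

The receptive field on the input at this output position is [9 20 2 / 4 7 11 / 1 2 0]. Elementwise product with the kernel and sum: 20·-1 + 2·-1 + 4·2 + 7·3 + 1·1 + 2·1 + 0·3.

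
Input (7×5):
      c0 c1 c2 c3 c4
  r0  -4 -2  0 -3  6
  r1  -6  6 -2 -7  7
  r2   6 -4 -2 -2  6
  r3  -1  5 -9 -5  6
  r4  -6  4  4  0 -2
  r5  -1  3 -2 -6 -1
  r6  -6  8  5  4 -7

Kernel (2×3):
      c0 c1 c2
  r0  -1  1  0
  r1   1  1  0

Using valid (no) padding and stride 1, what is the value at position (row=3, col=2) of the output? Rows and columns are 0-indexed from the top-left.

8

The receptive field on the input at this output position is [-9 -5 6 / 4 0 -2]. Elementwise product with the kernel and sum: -9·-1 + -5·1 + 4·1 + 0·1.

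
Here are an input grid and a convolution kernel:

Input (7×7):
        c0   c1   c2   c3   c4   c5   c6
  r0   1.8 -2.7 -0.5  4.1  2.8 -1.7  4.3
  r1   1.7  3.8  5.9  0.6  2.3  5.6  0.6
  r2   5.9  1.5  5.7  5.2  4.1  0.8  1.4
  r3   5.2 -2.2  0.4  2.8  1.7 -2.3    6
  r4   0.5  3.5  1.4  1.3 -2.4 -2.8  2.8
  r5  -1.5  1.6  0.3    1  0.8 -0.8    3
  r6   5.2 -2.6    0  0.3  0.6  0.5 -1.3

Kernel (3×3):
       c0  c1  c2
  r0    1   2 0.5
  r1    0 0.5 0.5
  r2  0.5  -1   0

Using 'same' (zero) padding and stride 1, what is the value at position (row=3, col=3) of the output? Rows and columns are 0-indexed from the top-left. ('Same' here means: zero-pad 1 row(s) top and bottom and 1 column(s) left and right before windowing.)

19.8

The receptive field on the zero-padded input at this output position is [5.7 5.2 4.1 / 0.4 2.8 1.7 / 1.4 1.3 -2.4]. Elementwise product with the kernel and sum: 5.7·1 + 5.2·2 + 4.1·0.5 + 2.8·0.5 + 1.7·0.5 + 1.4·0.5 + 1.3·-1.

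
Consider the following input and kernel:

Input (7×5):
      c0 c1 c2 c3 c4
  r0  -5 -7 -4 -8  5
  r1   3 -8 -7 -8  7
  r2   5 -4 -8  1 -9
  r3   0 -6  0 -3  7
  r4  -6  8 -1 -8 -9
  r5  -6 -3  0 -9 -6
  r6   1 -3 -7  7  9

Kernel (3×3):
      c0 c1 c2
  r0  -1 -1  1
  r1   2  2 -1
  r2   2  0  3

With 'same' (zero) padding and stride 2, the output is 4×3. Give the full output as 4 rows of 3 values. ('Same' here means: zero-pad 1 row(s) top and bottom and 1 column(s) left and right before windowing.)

-27 -54 -22
-15 -39 -21
-35 -8 -56
8 -33 47

Output[0,0]: The receptive field on the zero-padded input at this output position is [0 0 0 / 0 -5 -7 / 0 3 -8]. Elementwise product with the kernel and sum: 0·-1 + 0·-1 + 0·1 + 0·2 + -5·2 + -7·-1 + 0·2 + -8·3.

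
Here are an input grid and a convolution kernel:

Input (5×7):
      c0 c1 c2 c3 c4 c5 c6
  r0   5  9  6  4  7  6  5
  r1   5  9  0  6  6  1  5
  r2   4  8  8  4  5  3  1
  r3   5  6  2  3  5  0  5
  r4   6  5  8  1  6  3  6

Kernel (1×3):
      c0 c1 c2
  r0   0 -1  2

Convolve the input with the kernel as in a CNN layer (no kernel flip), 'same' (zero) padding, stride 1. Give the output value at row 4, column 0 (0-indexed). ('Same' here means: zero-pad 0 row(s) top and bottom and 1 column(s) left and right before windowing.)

The receptive field on the zero-padded input at this output position is [0 6 5]. Elementwise product with the kernel and sum: 6·-1 + 5·2.

4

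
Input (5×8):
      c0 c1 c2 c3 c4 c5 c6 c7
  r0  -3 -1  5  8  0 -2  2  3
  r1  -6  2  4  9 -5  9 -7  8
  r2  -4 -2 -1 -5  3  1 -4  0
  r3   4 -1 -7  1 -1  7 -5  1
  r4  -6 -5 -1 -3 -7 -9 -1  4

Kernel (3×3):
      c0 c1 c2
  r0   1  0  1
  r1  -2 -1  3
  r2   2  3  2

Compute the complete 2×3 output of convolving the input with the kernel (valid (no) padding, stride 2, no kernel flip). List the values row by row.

Output[0,0]: The receptive field on the input at this output position is [-3 -1 5 / -6 2 4 / -4 -2 -1]. Elementwise product with the kernel and sum: -3·1 + 5·1 + -6·-2 + 2·-1 + 4·3 + -4·2 + -2·3 + -1·2.
Output[0,1]: The receptive field on the input at this output position is [5 8 0 / 4 9 -5 / -1 -5 3]. Elementwise product with the kernel and sum: 5·1 + 0·1 + 4·-2 + 9·-1 + -5·3 + -1·2 + -5·3 + 3·2.

8 -38 -17
-62 -13 -64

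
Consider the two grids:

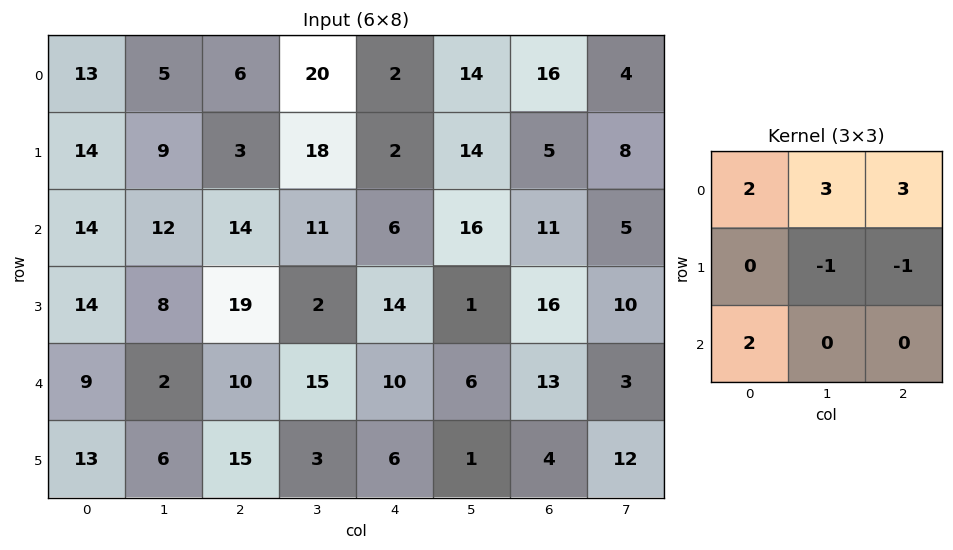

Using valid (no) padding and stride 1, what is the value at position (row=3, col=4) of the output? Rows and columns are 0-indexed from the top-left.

The receptive field on the input at this output position is [14 1 16 / 10 6 13 / 6 1 4]. Elementwise product with the kernel and sum: 14·2 + 1·3 + 16·3 + 6·-1 + 13·-1 + 6·2.

72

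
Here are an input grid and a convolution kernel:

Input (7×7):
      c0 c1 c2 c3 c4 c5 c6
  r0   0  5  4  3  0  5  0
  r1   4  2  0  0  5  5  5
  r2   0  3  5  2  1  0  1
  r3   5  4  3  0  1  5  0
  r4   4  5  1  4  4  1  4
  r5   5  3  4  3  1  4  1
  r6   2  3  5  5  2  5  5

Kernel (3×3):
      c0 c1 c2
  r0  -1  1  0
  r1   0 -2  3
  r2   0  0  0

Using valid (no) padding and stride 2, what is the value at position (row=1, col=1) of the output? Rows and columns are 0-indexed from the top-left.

0

The receptive field on the input at this output position is [5 2 1 / 3 0 1 / 1 4 4]. Elementwise product with the kernel and sum: 5·-1 + 2·1 + 0·-2 + 1·3.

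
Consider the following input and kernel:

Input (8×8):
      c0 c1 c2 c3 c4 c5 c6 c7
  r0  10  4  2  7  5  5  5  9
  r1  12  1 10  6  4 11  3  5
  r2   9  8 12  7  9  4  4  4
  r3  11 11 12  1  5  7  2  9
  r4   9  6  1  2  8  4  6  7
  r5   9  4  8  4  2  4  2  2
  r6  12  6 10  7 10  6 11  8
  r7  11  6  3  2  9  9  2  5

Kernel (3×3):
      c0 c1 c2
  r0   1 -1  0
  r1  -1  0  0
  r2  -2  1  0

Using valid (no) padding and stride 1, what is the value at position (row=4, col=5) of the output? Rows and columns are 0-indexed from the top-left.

The receptive field on the input at this output position is [4 6 7 / 4 2 2 / 6 11 8]. Elementwise product with the kernel and sum: 4·1 + 6·-1 + 4·-1 + 6·-2 + 11·1.

-7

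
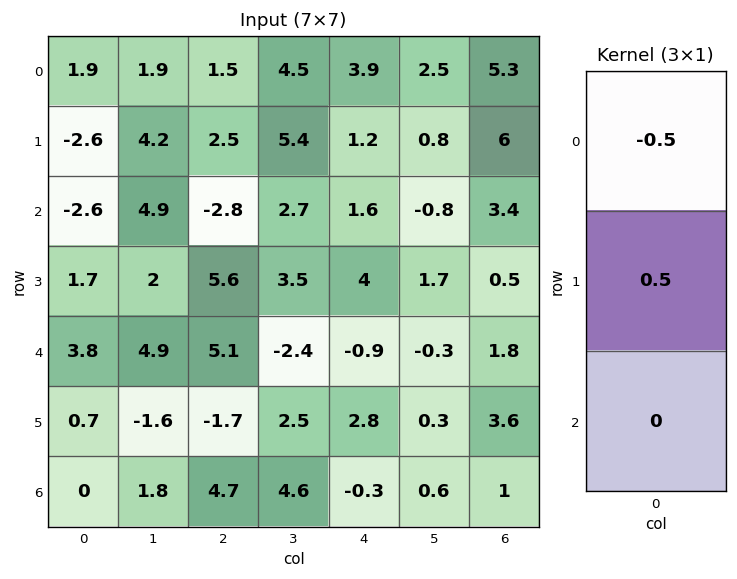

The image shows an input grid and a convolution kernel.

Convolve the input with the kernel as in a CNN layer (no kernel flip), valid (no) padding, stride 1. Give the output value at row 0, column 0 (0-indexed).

The receptive field on the input at this output position is [1.9 / -2.6 / -2.6]. Elementwise product with the kernel and sum: 1.9·-0.5 + -2.6·0.5.

-2.25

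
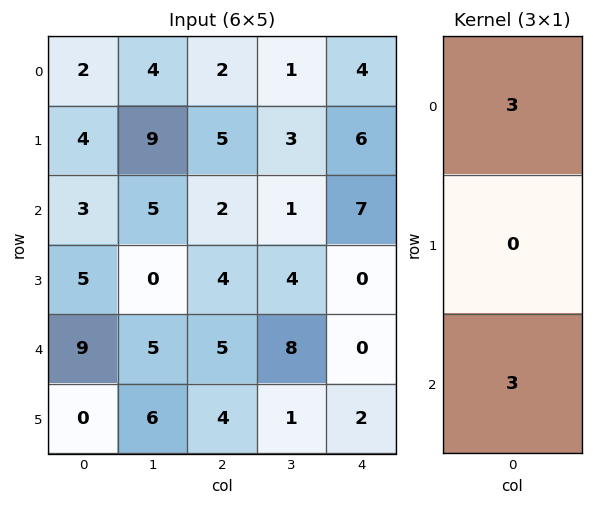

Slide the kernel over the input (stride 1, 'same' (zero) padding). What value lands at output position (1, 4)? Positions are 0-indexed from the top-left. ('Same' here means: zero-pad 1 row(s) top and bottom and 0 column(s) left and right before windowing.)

The receptive field on the zero-padded input at this output position is [4 / 6 / 7]. Elementwise product with the kernel and sum: 4·3 + 7·3.

33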